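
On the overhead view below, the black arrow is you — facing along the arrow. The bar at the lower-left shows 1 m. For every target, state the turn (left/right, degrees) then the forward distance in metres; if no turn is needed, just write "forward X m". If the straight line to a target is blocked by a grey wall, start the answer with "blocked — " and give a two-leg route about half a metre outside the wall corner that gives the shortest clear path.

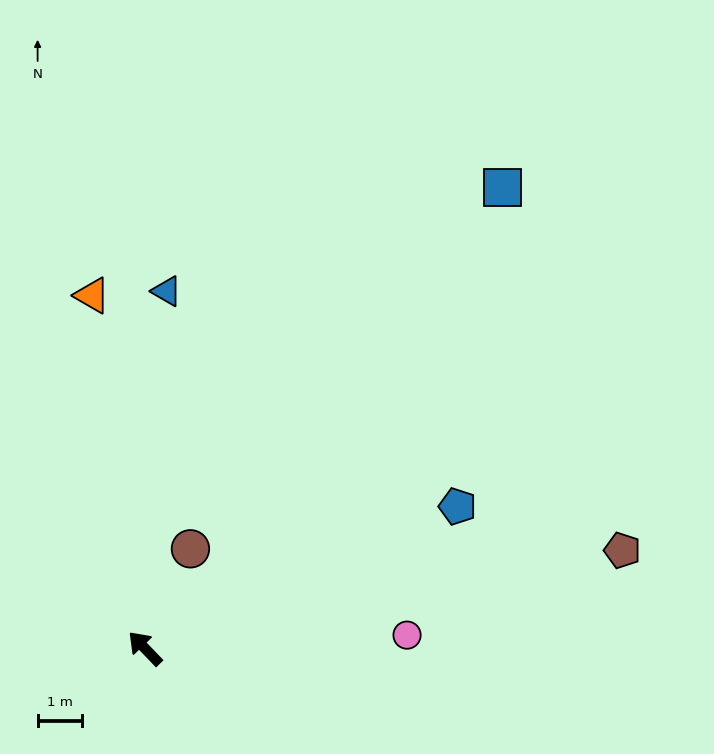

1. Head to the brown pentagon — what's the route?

turn right 122°, forward 10.9 m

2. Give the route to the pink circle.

turn right 131°, forward 5.9 m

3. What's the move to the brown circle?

turn right 68°, forward 2.4 m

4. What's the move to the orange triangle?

turn right 35°, forward 8.0 m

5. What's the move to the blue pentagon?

turn right 109°, forward 7.7 m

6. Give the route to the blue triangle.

turn right 47°, forward 8.0 m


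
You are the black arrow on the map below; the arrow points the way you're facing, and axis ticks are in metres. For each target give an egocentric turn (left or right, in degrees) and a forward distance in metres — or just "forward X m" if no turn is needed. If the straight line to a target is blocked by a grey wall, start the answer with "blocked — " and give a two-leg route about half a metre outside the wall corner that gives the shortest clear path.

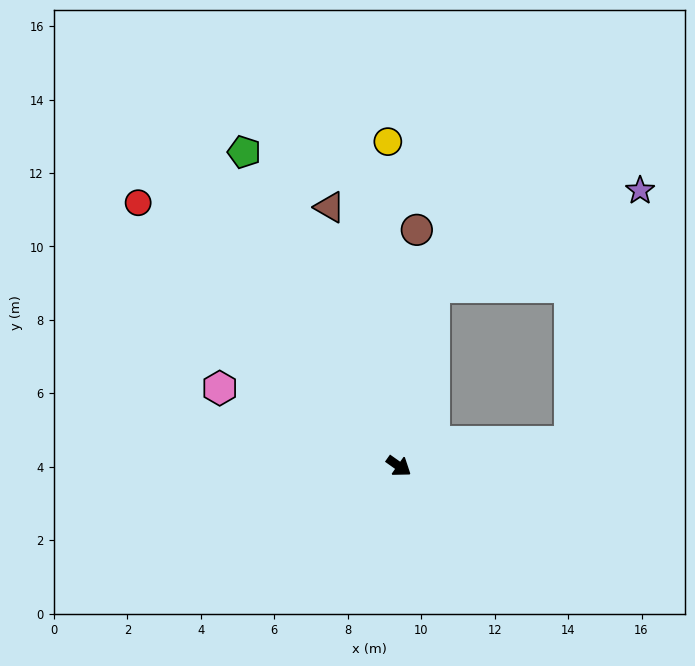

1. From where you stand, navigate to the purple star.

blocked — turn left 114°, forward 5.0 m, then turn right 53°, forward 6.2 m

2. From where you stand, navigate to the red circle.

turn left 170°, forward 10.1 m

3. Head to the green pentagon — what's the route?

turn left 151°, forward 9.5 m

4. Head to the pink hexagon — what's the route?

turn right 168°, forward 5.3 m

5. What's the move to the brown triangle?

turn left 140°, forward 7.3 m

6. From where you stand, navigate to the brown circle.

turn left 121°, forward 6.5 m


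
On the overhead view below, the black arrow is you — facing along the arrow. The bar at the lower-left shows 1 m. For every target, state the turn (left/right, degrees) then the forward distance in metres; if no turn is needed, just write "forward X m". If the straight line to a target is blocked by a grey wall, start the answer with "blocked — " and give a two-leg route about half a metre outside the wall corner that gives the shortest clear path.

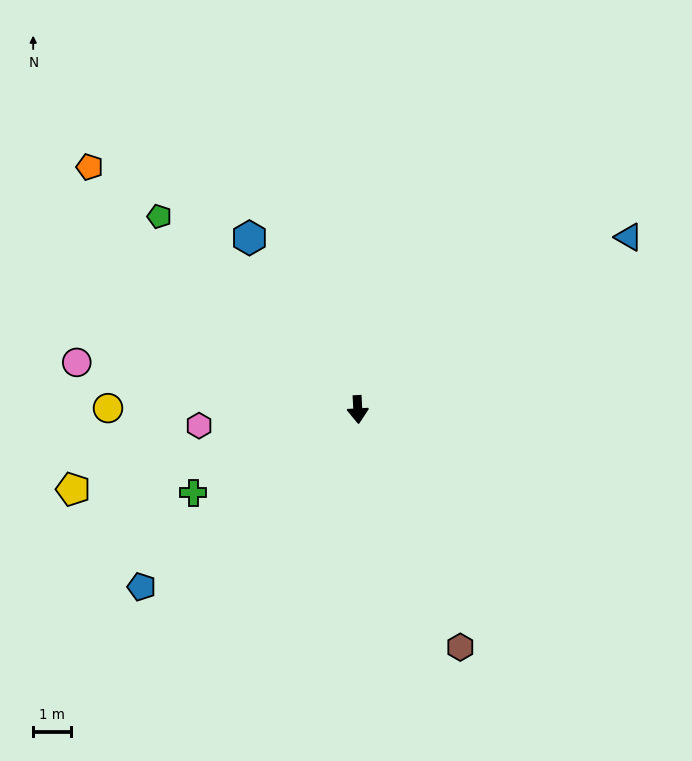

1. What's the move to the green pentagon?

turn right 137°, forward 7.4 m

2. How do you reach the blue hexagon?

turn right 151°, forward 5.4 m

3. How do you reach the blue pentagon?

turn right 54°, forward 7.5 m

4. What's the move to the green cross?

turn right 66°, forward 4.9 m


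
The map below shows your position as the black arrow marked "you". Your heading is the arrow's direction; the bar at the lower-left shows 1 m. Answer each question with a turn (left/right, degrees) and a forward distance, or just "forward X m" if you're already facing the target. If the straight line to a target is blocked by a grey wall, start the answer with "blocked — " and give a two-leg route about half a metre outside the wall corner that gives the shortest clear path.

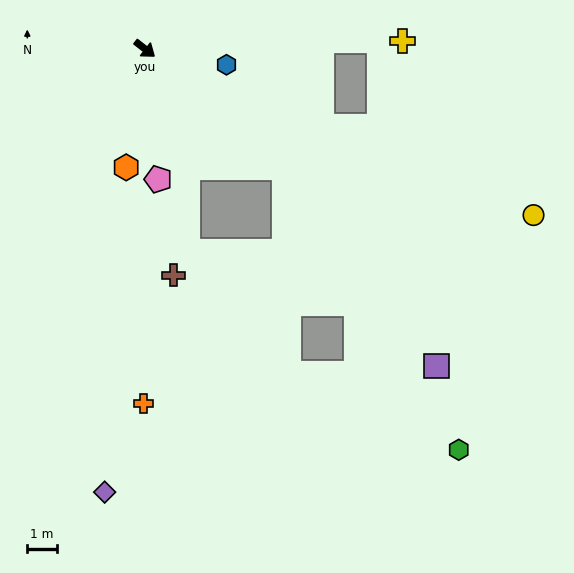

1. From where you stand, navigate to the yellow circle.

turn left 15°, forward 14.4 m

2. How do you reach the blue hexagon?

turn left 27°, forward 2.8 m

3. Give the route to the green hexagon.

blocked — turn right 3°, forward 6.2 m, then turn right 17°, forward 11.3 m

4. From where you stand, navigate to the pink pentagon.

turn right 46°, forward 4.5 m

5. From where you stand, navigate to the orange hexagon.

turn right 61°, forward 4.1 m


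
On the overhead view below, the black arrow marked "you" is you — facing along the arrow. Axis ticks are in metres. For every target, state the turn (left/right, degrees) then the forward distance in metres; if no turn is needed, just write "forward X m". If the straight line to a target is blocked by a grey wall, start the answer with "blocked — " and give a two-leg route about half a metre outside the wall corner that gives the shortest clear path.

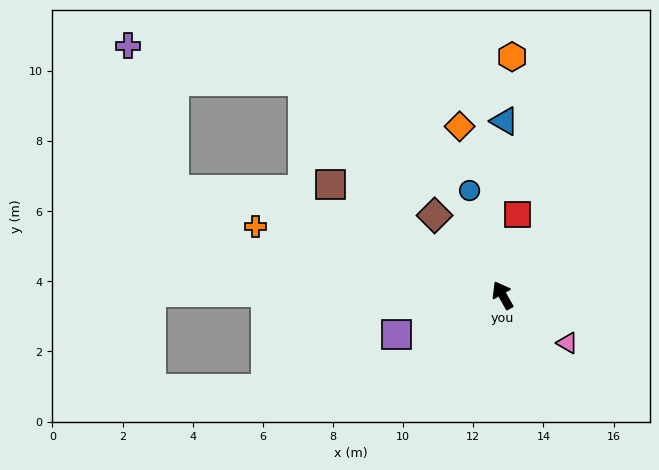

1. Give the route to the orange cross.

turn left 45°, forward 7.3 m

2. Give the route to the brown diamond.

turn left 11°, forward 3.0 m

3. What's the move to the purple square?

turn left 81°, forward 3.2 m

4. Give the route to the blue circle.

turn right 12°, forward 3.1 m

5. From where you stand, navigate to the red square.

turn right 40°, forward 2.3 m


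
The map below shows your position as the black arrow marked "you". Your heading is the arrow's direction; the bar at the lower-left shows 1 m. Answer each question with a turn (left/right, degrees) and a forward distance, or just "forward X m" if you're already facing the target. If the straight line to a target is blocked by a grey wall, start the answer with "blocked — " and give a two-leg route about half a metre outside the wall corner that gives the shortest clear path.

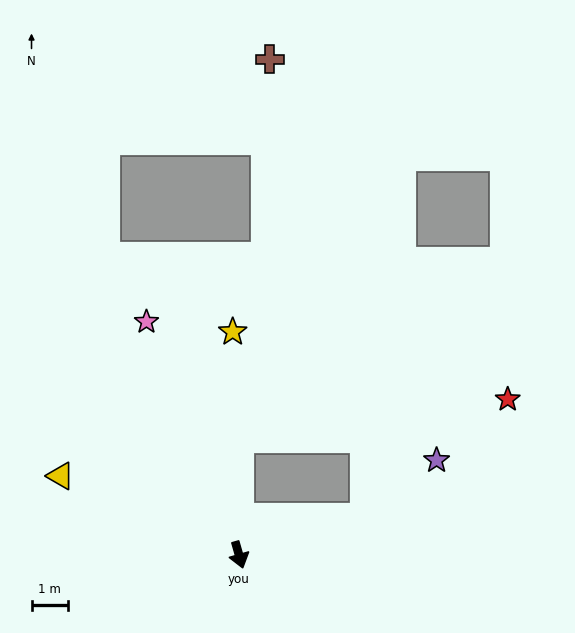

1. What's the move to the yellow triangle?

turn right 130°, forward 5.3 m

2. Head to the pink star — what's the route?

turn right 174°, forward 6.8 m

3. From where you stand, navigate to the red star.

blocked — turn left 164°, forward 3.2 m, then turn right 82°, forward 7.4 m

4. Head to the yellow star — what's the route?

turn left 166°, forward 6.1 m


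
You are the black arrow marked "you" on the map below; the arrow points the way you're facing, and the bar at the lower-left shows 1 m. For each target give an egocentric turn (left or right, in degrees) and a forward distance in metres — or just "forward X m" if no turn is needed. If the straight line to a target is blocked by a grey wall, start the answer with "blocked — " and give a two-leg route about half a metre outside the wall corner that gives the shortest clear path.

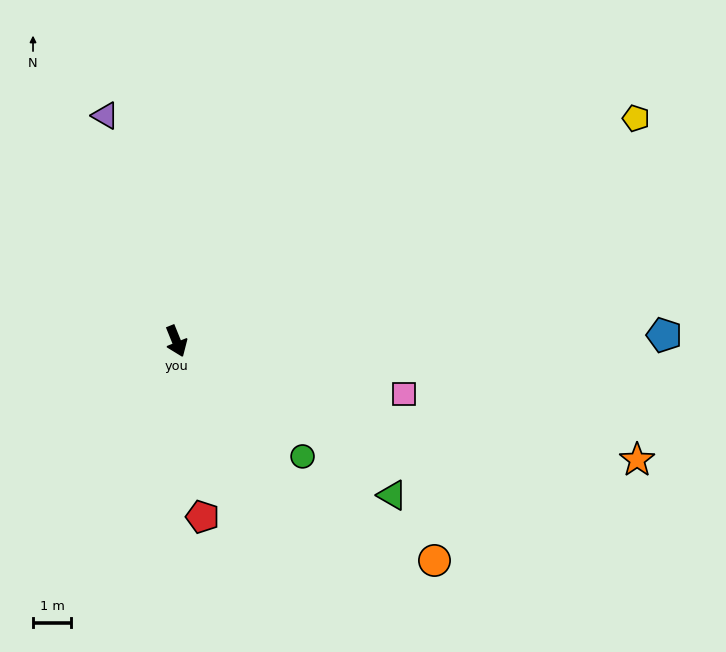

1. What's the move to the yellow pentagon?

turn left 94°, forward 13.5 m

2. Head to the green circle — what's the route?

turn left 26°, forward 4.5 m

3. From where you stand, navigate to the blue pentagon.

turn left 69°, forward 12.9 m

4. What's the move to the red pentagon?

turn right 14°, forward 4.7 m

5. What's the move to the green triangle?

turn left 32°, forward 7.0 m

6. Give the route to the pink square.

turn left 55°, forward 6.2 m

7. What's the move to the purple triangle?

turn left 175°, forward 6.2 m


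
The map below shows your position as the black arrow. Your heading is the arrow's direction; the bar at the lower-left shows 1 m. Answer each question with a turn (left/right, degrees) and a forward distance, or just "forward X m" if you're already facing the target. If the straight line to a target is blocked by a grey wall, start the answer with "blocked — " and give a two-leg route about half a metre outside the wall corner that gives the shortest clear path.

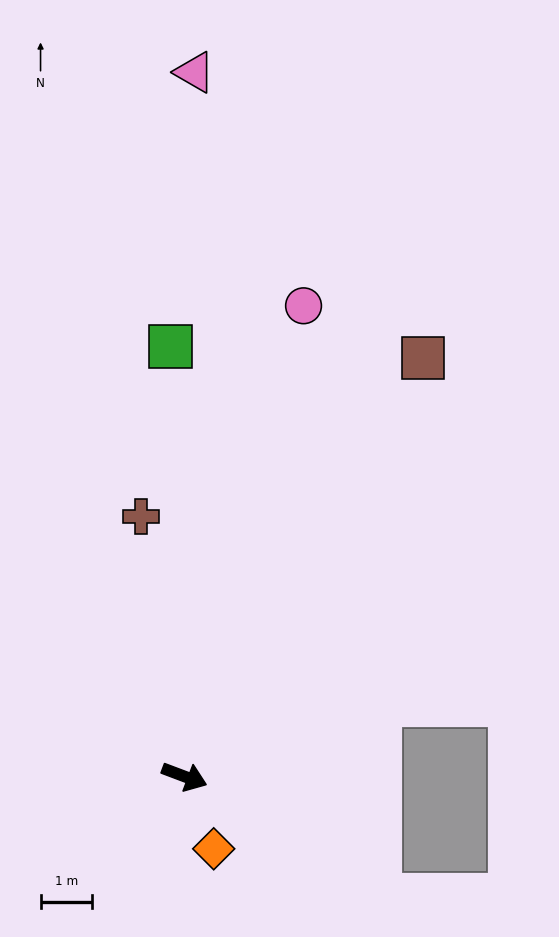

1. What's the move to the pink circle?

turn left 96°, forward 9.4 m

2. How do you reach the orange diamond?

turn right 47°, forward 1.5 m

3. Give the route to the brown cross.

turn left 120°, forward 5.1 m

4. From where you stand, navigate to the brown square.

turn left 81°, forward 9.3 m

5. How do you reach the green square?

turn left 113°, forward 8.3 m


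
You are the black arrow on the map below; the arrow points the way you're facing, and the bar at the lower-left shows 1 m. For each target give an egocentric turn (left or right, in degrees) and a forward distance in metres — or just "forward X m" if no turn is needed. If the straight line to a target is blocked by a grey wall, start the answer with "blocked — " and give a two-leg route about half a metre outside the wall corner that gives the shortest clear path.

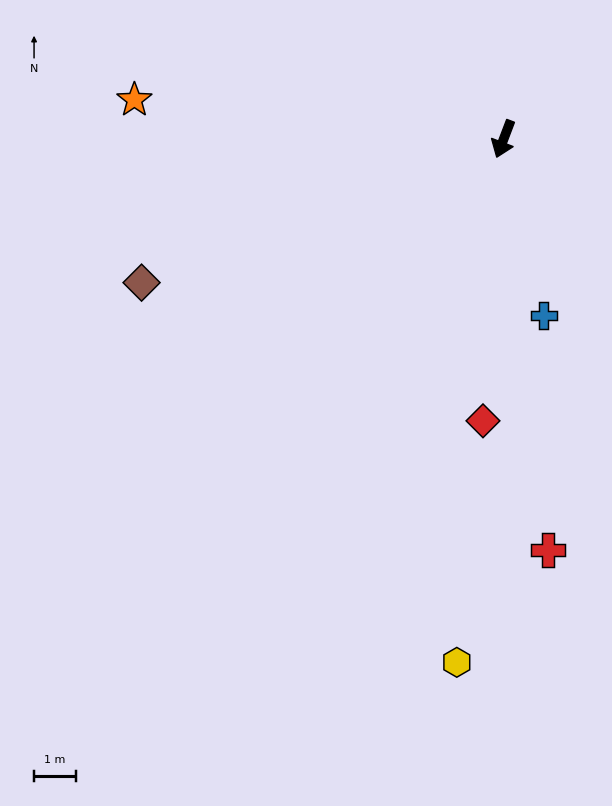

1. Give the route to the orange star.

turn right 75°, forward 8.9 m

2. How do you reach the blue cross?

turn left 34°, forward 4.3 m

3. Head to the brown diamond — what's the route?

turn right 48°, forward 9.3 m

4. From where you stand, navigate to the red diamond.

turn left 17°, forward 6.7 m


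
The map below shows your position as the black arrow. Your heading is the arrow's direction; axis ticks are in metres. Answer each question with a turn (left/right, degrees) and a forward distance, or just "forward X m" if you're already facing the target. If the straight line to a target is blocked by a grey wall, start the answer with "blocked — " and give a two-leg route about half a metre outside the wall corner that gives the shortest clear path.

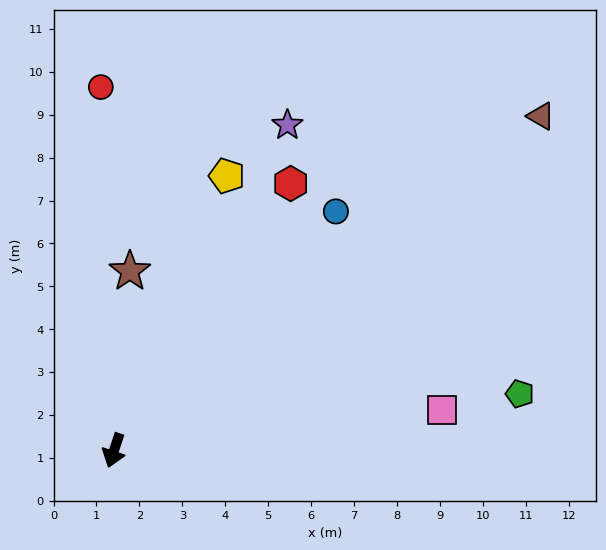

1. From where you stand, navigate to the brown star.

turn right 167°, forward 4.2 m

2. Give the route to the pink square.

turn left 115°, forward 7.7 m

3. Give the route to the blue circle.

turn left 155°, forward 7.6 m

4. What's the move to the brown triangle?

turn left 146°, forward 12.6 m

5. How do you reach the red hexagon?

turn left 165°, forward 7.5 m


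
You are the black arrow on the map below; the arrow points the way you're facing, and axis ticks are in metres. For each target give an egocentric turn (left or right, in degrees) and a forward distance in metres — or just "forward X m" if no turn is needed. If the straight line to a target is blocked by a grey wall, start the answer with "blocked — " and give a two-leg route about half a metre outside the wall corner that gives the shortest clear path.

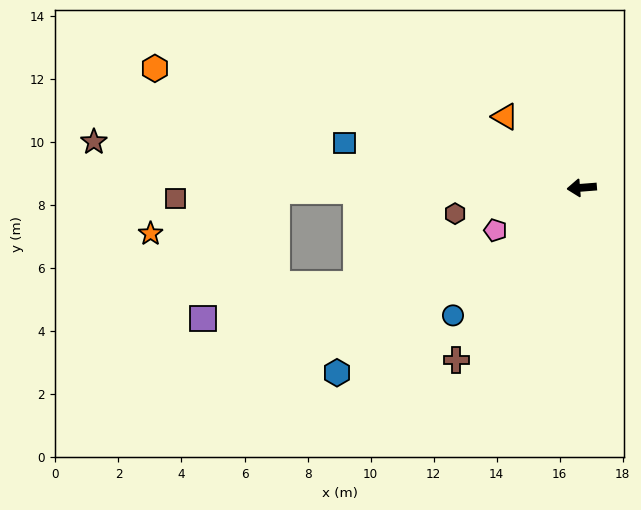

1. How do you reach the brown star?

turn right 10°, forward 15.6 m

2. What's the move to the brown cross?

turn left 49°, forward 6.8 m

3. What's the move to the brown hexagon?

turn left 7°, forward 4.1 m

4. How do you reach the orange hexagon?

turn right 20°, forward 14.1 m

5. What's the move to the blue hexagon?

turn left 33°, forward 9.7 m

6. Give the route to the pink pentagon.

turn left 22°, forward 3.1 m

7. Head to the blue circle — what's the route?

turn left 40°, forward 5.8 m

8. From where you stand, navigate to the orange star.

blocked — turn right 4°, forward 9.7 m, then turn left 18°, forward 4.2 m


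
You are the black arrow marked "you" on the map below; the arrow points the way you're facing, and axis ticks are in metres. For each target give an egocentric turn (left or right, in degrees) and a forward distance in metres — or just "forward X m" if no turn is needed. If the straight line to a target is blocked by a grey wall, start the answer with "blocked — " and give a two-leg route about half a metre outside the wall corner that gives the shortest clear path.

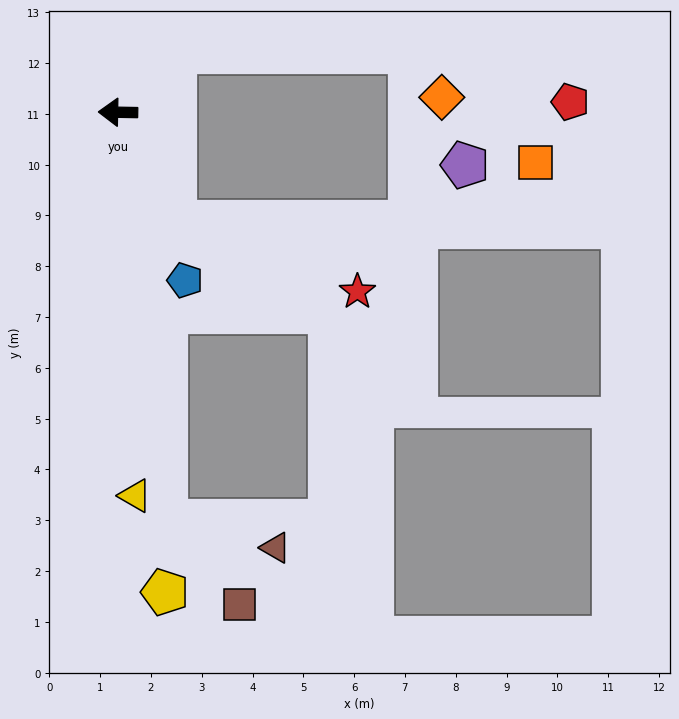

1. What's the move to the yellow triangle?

turn left 94°, forward 7.6 m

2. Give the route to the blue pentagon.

turn left 113°, forward 3.6 m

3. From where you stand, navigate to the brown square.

blocked — turn left 98°, forward 8.1 m, then turn left 34°, forward 2.2 m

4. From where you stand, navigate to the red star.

blocked — turn left 119°, forward 2.4 m, then turn left 41°, forward 3.9 m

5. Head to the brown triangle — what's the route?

blocked — turn left 98°, forward 8.1 m, then turn left 69°, forward 2.2 m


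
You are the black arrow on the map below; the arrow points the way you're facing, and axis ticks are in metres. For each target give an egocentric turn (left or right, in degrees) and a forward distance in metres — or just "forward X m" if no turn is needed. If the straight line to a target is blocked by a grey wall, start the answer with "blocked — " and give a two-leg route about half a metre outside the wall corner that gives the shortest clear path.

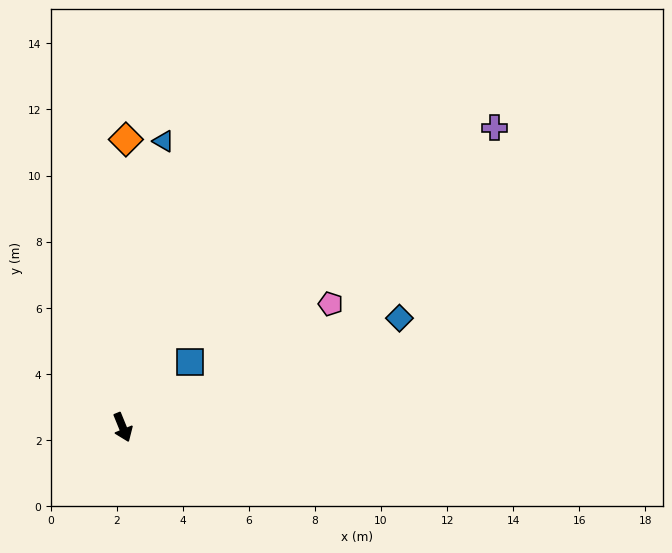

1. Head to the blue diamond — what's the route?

turn left 89°, forward 9.0 m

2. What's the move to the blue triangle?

turn left 150°, forward 8.8 m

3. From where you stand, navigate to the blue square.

turn left 112°, forward 2.8 m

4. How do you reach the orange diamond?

turn left 157°, forward 8.7 m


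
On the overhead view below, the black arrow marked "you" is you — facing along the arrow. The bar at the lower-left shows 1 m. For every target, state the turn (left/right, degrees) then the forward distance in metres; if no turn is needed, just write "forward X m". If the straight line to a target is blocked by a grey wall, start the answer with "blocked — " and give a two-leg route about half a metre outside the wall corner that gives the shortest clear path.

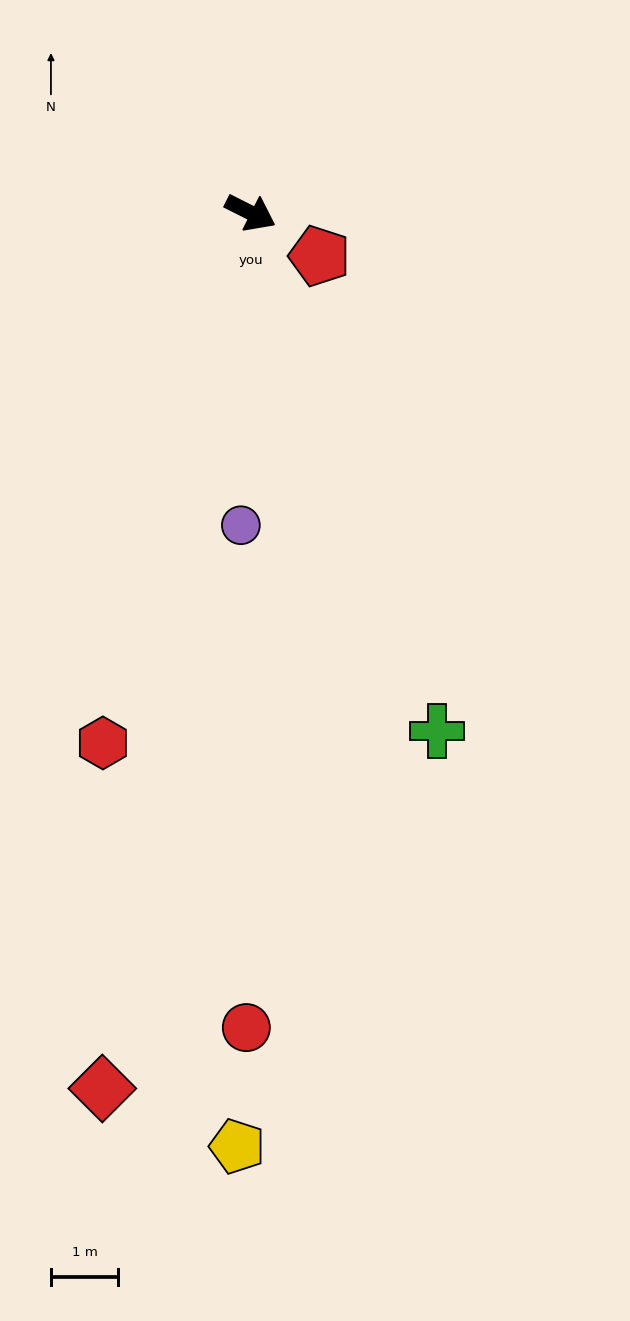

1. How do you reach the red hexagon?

turn right 79°, forward 8.2 m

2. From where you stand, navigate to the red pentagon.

turn right 5°, forward 1.2 m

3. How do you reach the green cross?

turn right 43°, forward 8.2 m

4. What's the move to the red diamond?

turn right 73°, forward 13.3 m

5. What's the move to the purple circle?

turn right 65°, forward 4.7 m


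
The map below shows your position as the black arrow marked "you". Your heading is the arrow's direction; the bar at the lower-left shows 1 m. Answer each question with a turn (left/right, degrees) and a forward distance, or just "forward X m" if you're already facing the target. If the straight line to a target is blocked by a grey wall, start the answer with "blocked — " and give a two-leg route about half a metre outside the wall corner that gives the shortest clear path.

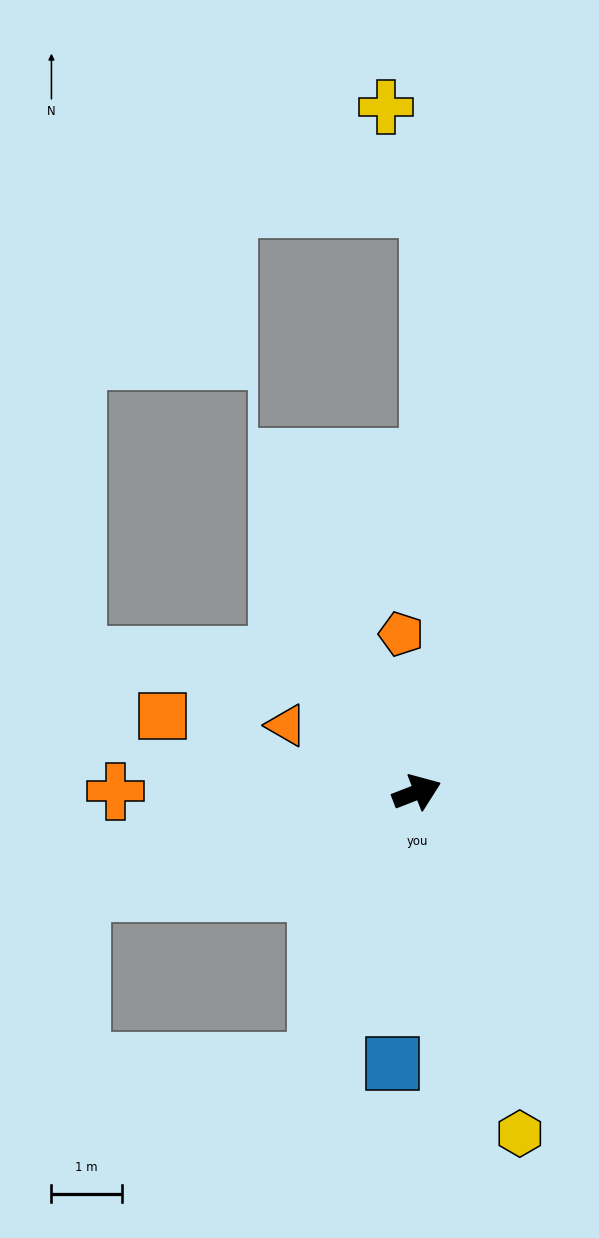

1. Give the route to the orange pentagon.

turn left 74°, forward 2.3 m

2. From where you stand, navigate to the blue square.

turn right 116°, forward 3.9 m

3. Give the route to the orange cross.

turn left 159°, forward 4.3 m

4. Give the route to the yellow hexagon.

turn right 94°, forward 5.1 m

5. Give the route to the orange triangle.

turn left 132°, forward 2.1 m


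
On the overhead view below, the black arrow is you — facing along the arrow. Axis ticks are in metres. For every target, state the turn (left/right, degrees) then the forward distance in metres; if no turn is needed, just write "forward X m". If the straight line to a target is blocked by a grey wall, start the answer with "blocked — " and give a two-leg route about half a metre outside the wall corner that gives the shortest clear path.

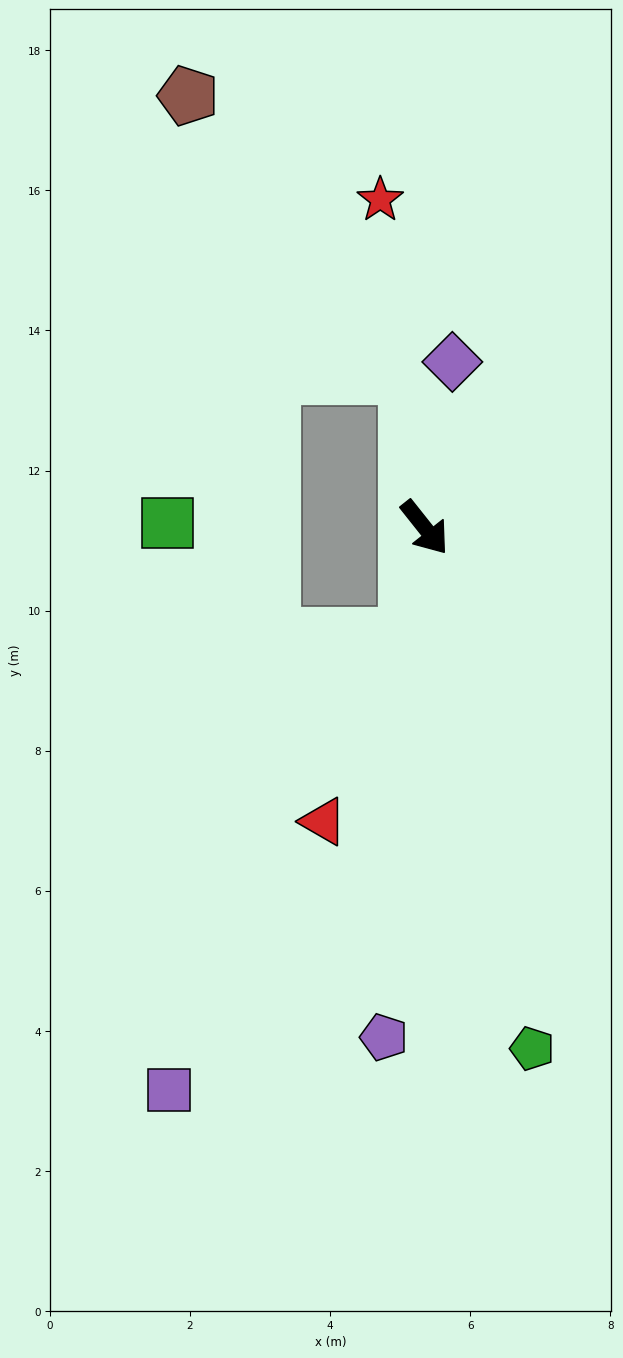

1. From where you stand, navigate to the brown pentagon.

blocked — turn left 148°, forward 2.2 m, then turn left 32°, forward 5.1 m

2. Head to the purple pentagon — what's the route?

turn right 43°, forward 7.3 m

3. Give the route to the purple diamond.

turn left 132°, forward 2.4 m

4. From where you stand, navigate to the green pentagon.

turn right 27°, forward 7.6 m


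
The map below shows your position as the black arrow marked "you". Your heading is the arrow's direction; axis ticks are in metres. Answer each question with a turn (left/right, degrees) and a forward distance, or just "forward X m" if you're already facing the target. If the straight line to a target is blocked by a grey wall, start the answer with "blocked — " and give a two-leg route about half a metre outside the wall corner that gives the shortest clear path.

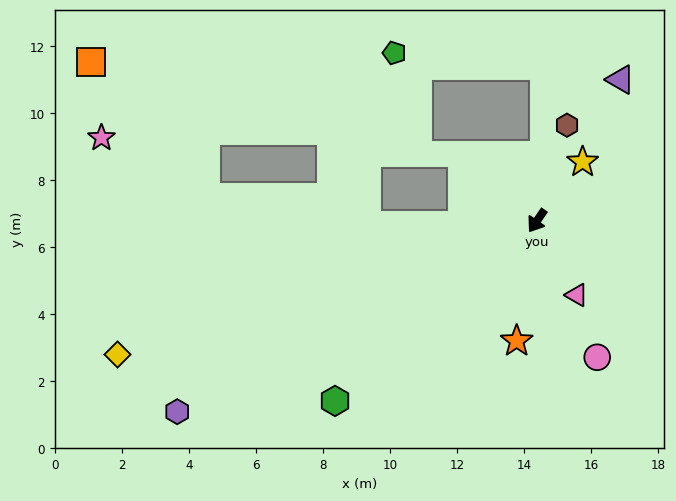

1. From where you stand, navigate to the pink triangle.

turn left 63°, forward 2.5 m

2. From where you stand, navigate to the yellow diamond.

turn right 38°, forward 13.1 m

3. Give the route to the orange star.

turn left 25°, forward 3.6 m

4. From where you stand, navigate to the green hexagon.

turn right 14°, forward 8.1 m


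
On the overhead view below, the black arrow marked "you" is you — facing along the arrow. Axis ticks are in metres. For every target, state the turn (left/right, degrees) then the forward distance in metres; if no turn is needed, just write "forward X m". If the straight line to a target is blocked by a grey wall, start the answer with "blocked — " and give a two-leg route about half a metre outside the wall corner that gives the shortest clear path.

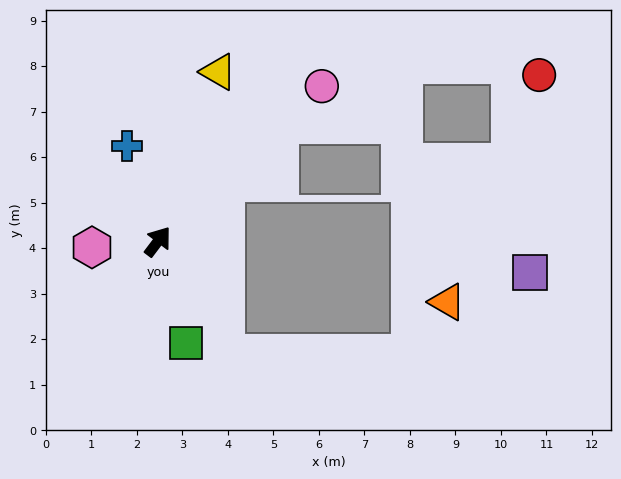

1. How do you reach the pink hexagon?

turn left 132°, forward 1.5 m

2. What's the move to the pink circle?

turn right 9°, forward 5.0 m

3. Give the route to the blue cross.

turn left 55°, forward 2.2 m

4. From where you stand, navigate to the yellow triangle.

turn left 18°, forward 4.0 m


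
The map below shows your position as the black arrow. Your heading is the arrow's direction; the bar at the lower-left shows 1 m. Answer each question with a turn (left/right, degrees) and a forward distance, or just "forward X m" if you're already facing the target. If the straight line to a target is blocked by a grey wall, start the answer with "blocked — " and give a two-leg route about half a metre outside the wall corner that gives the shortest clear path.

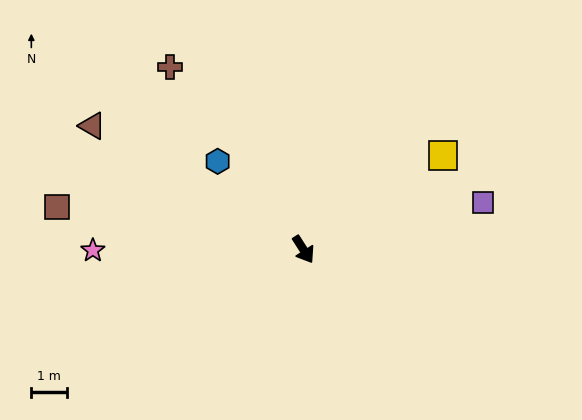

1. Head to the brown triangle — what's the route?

turn right 153°, forward 6.8 m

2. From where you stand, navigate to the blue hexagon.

turn right 168°, forward 3.4 m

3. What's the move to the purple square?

turn left 72°, forward 5.2 m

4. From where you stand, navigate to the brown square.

turn right 132°, forward 7.0 m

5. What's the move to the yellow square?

turn left 91°, forward 4.7 m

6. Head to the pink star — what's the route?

turn right 122°, forward 5.9 m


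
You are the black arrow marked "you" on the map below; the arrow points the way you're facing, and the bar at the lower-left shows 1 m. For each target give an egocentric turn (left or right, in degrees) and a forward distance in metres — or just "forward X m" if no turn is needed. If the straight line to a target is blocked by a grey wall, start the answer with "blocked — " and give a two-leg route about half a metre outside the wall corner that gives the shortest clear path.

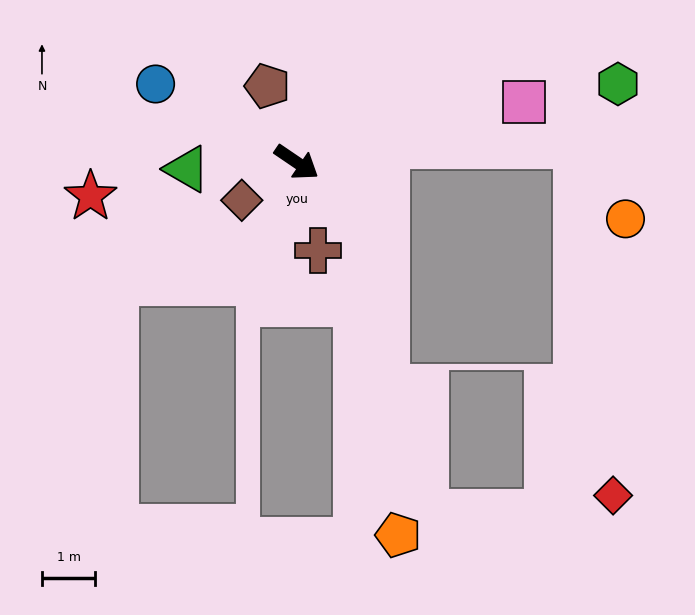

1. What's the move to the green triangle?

turn right 142°, forward 2.1 m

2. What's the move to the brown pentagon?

turn left 145°, forward 1.5 m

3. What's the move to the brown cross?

turn right 42°, forward 1.7 m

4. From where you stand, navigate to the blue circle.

turn right 175°, forward 3.0 m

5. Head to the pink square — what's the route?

turn left 49°, forward 4.4 m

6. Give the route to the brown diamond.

turn right 111°, forward 1.3 m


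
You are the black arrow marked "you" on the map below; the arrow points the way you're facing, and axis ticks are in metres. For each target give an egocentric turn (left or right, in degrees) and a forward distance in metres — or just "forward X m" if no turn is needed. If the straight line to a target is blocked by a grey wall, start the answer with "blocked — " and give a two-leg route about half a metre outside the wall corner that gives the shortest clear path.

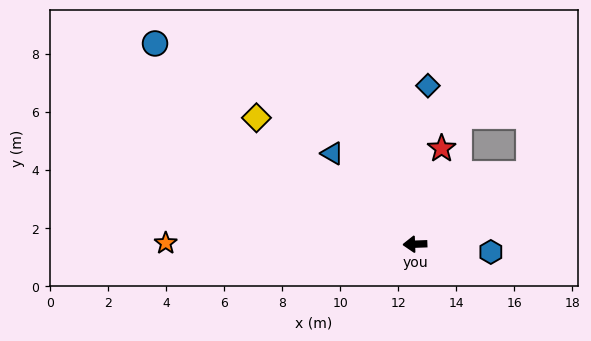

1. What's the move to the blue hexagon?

turn left 172°, forward 2.6 m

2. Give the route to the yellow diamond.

turn right 41°, forward 7.0 m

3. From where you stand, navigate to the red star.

turn right 108°, forward 3.4 m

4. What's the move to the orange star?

turn right 2°, forward 8.6 m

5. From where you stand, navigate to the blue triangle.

turn right 50°, forward 4.2 m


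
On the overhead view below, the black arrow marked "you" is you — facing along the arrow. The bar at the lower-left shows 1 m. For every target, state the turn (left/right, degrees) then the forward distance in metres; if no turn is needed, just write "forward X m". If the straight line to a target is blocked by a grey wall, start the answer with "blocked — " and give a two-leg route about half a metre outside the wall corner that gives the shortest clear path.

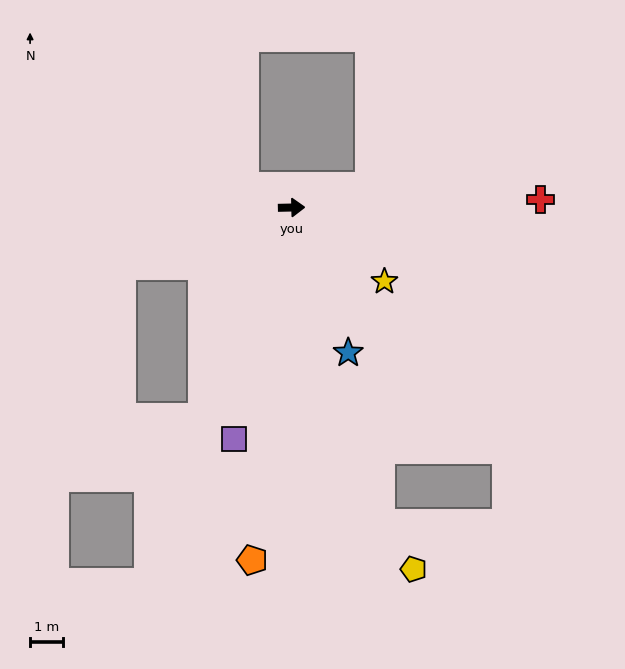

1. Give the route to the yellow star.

turn right 40°, forward 3.6 m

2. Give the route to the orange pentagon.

turn right 98°, forward 10.8 m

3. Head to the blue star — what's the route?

turn right 70°, forward 4.8 m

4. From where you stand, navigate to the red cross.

forward 7.6 m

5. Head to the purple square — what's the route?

turn right 105°, forward 7.3 m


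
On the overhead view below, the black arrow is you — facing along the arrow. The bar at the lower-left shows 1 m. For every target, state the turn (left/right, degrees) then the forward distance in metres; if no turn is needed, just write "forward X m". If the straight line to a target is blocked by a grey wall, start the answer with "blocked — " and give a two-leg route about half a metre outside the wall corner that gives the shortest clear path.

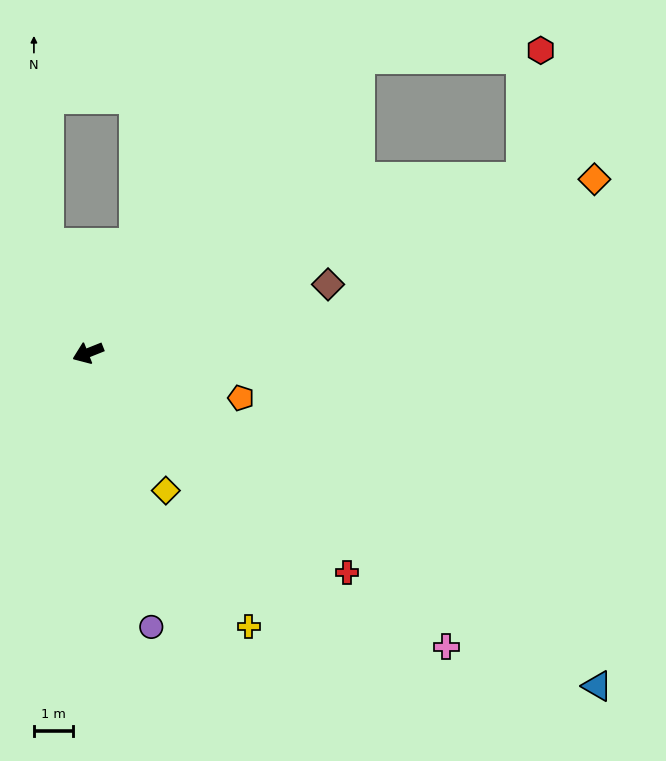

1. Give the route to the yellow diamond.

turn left 98°, forward 4.0 m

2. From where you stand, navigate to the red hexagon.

blocked — turn right 154°, forward 10.2 m, then turn right 46°, forward 4.6 m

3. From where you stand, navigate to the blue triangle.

turn left 125°, forward 15.5 m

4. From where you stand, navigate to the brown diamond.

turn left 174°, forward 6.3 m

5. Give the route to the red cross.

turn left 118°, forward 8.6 m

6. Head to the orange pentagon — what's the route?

turn left 142°, forward 4.0 m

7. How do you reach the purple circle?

turn left 81°, forward 7.1 m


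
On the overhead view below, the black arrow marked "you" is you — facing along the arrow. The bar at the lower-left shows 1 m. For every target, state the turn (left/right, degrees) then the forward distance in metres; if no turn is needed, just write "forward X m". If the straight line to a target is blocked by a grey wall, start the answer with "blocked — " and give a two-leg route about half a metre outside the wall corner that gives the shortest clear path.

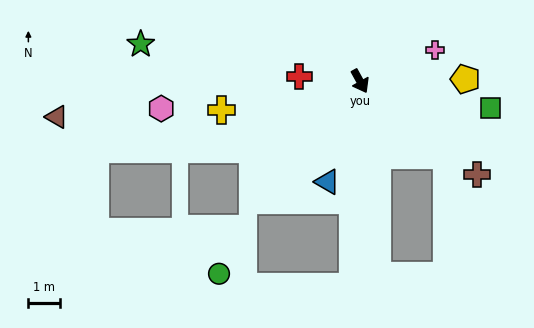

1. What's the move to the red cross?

turn right 123°, forward 1.9 m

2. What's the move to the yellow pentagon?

turn left 62°, forward 3.3 m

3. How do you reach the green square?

turn left 49°, forward 4.2 m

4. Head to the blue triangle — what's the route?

turn right 47°, forward 3.3 m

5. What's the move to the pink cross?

turn left 84°, forward 2.5 m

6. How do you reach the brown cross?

turn left 23°, forward 4.7 m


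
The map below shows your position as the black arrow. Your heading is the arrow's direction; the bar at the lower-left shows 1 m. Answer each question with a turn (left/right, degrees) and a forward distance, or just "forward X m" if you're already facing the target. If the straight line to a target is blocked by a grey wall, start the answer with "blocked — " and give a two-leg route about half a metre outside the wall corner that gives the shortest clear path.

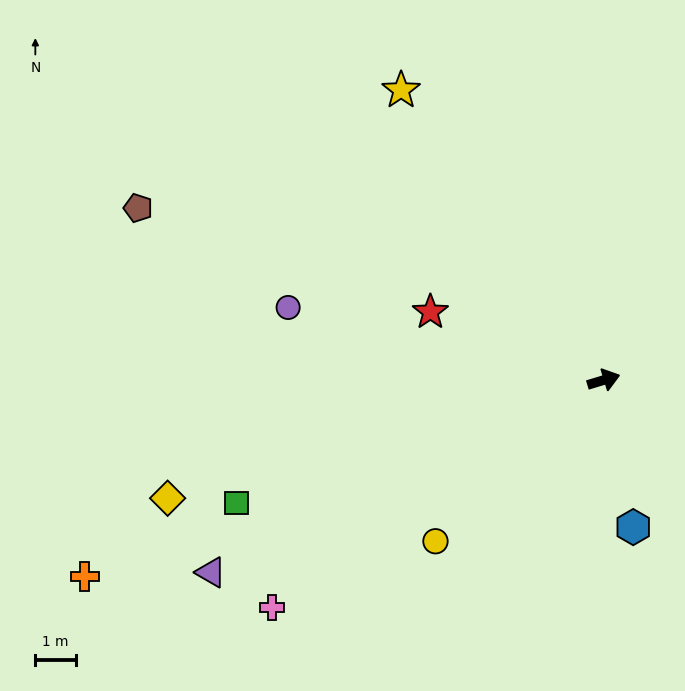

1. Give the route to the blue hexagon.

turn right 96°, forward 3.7 m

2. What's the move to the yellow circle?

turn right 153°, forward 5.7 m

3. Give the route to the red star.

turn left 142°, forward 4.6 m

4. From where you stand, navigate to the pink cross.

turn right 163°, forward 9.9 m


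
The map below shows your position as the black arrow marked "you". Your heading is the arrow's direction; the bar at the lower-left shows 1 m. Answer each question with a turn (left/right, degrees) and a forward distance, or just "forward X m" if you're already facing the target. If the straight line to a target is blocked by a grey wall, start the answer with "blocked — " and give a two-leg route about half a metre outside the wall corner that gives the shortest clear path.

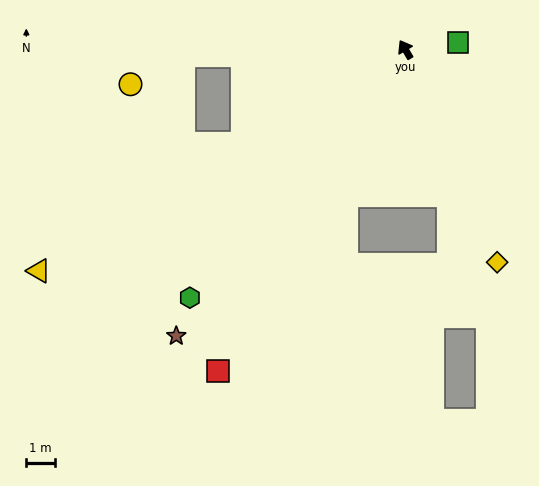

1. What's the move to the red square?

turn left 119°, forward 13.1 m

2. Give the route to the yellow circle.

blocked — turn left 61°, forward 7.9 m, then turn left 27°, forward 2.1 m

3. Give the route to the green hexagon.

turn left 109°, forward 11.6 m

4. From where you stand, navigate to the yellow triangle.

turn left 91°, forward 15.1 m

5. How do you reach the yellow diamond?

turn left 173°, forward 8.2 m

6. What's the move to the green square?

turn right 113°, forward 1.9 m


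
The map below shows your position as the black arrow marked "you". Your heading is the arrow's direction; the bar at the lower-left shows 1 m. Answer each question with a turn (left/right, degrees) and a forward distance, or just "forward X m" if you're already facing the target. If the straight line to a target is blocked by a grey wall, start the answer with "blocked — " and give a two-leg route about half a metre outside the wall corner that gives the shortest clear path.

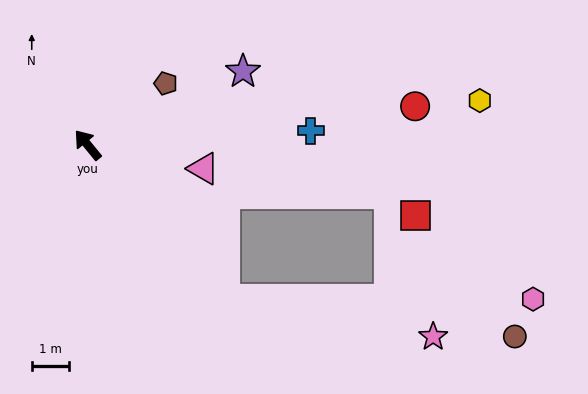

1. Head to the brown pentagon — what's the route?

turn right 91°, forward 2.7 m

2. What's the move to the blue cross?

turn right 126°, forward 6.0 m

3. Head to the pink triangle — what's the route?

turn right 141°, forward 3.2 m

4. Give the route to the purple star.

turn right 104°, forward 4.6 m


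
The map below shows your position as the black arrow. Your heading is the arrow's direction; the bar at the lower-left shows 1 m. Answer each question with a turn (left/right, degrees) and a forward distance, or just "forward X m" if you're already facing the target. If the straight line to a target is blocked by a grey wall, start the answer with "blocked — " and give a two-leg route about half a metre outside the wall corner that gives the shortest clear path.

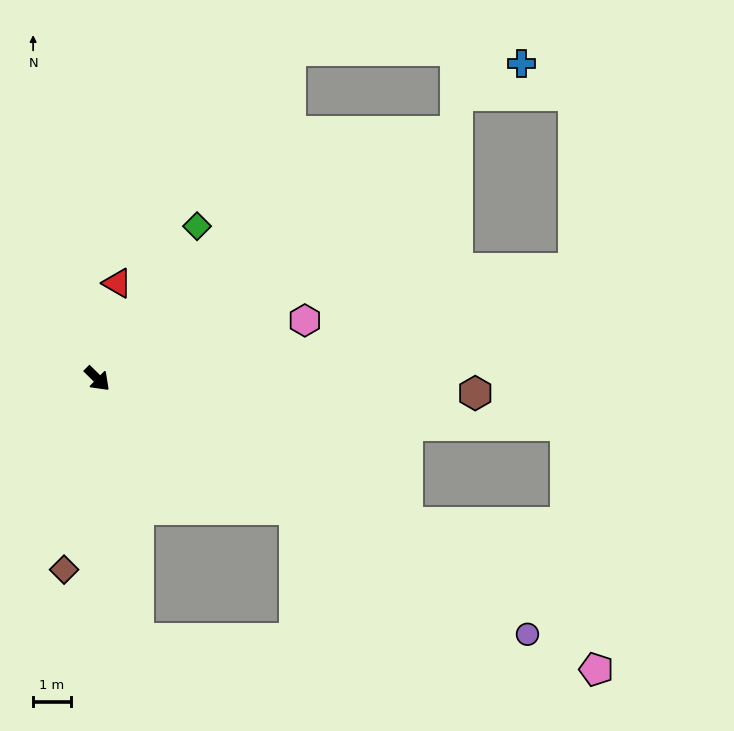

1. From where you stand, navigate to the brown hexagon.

turn left 42°, forward 10.0 m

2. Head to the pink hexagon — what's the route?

turn left 60°, forward 5.7 m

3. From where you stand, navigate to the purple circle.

turn left 14°, forward 13.2 m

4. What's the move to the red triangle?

turn left 123°, forward 2.6 m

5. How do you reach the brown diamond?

turn right 55°, forward 5.1 m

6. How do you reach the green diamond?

turn left 101°, forward 4.8 m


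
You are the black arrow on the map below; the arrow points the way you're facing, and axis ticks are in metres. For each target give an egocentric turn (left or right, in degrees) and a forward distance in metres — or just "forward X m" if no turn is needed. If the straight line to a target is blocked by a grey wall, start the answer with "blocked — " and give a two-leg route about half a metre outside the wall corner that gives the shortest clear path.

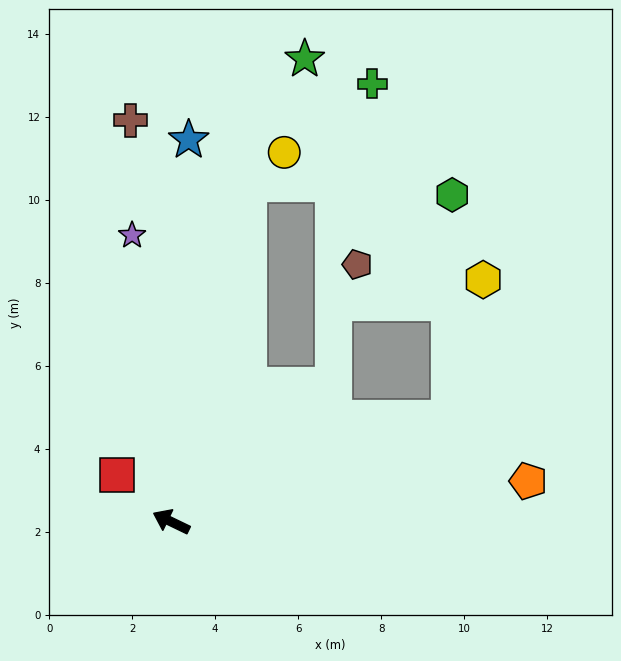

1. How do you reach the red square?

turn right 15°, forward 1.7 m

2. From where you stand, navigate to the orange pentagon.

turn right 148°, forward 8.7 m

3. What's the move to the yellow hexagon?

blocked — turn right 134°, forward 7.1 m, then turn left 56°, forward 3.4 m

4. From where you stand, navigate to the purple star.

turn right 56°, forward 7.0 m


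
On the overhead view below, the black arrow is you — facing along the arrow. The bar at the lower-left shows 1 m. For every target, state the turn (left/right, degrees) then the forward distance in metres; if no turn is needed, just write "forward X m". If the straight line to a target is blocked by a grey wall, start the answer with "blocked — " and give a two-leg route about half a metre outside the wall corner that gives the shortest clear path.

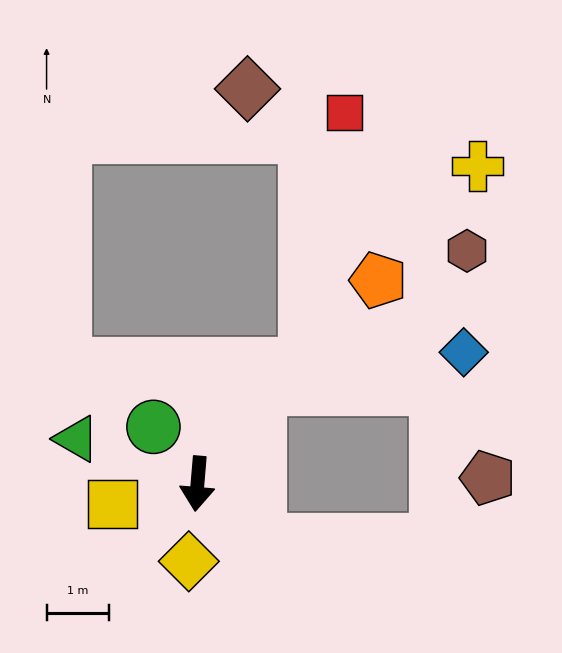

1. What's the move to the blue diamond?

blocked — turn left 151°, forward 1.8 m, then turn right 46°, forward 3.3 m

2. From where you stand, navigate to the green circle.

turn right 137°, forward 1.1 m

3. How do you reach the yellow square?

turn right 72°, forward 1.4 m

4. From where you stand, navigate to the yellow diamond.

forward 1.2 m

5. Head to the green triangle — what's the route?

turn right 106°, forward 2.1 m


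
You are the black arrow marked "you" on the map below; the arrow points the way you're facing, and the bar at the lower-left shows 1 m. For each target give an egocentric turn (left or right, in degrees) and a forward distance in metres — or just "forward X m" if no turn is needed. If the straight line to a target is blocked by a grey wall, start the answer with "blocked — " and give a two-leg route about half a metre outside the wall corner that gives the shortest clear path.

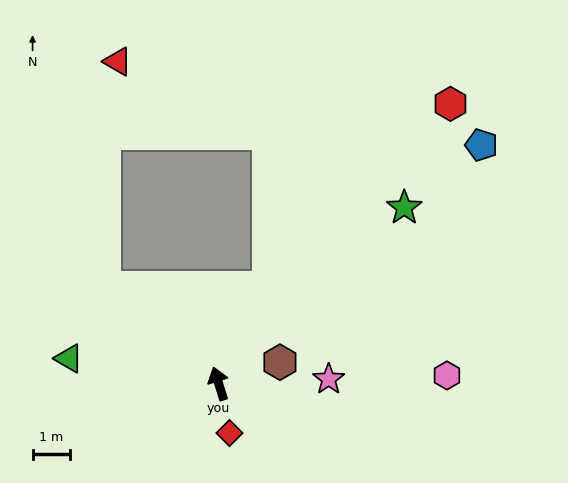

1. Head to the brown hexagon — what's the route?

turn right 88°, forward 1.7 m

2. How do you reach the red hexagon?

turn right 57°, forward 9.7 m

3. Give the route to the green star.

turn right 64°, forward 6.8 m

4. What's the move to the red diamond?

turn left 175°, forward 1.3 m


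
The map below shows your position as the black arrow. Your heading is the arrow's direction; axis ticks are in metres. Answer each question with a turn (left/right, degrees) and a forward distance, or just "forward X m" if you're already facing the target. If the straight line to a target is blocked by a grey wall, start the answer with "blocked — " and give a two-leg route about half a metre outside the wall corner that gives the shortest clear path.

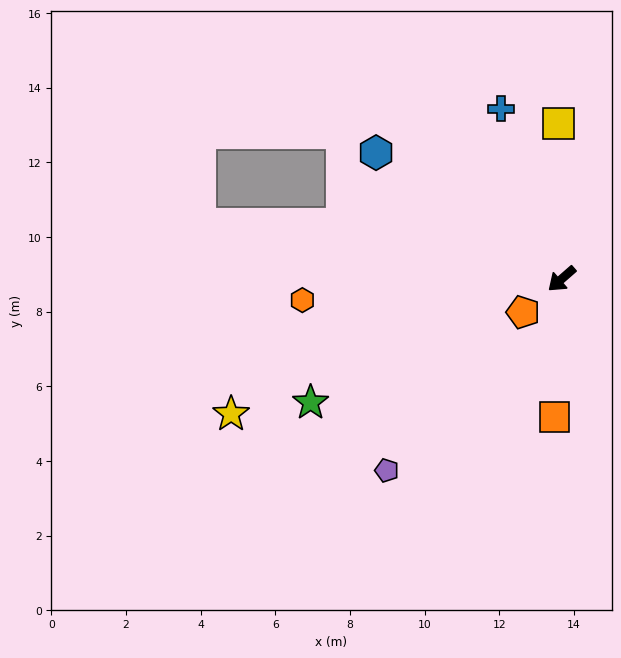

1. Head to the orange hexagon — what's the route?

turn right 36°, forward 7.0 m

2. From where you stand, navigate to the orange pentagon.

forward 1.4 m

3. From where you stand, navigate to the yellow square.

turn right 130°, forward 4.2 m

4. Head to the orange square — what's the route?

turn left 46°, forward 3.7 m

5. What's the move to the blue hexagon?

turn right 75°, forward 6.0 m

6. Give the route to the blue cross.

turn right 111°, forward 4.8 m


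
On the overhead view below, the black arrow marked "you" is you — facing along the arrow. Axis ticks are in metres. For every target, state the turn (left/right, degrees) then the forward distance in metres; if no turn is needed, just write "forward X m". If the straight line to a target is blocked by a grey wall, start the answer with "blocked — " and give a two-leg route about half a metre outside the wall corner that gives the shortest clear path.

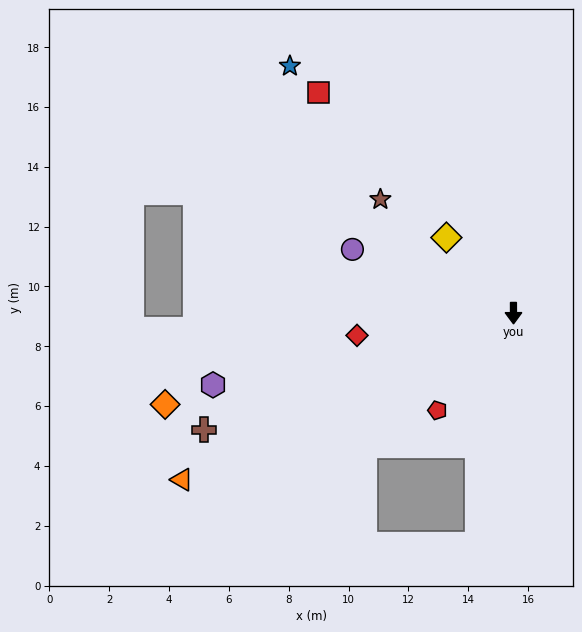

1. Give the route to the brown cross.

turn right 70°, forward 11.1 m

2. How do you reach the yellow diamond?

turn right 139°, forward 3.4 m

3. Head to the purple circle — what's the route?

turn right 112°, forward 5.8 m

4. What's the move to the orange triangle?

turn right 64°, forward 12.4 m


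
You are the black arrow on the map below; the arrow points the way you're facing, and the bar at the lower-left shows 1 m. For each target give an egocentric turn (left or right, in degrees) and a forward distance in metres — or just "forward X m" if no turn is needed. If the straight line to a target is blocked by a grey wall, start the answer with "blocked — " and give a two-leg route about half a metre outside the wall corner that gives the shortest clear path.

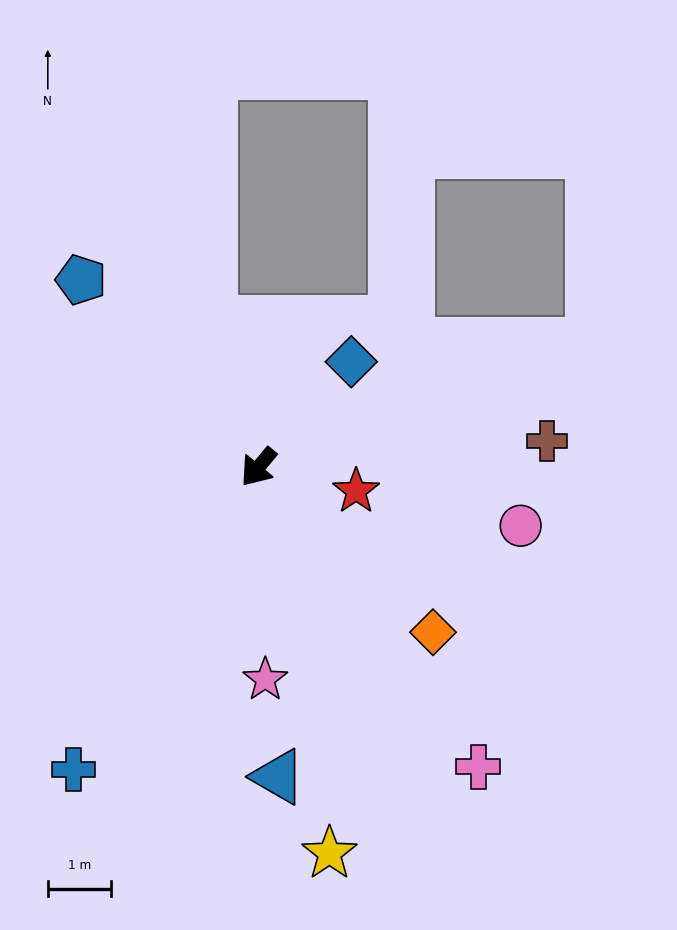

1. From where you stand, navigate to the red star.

turn left 116°, forward 1.6 m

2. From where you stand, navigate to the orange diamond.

turn left 86°, forward 3.8 m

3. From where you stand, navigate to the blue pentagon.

turn right 97°, forward 4.1 m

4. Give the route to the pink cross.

turn left 76°, forward 5.8 m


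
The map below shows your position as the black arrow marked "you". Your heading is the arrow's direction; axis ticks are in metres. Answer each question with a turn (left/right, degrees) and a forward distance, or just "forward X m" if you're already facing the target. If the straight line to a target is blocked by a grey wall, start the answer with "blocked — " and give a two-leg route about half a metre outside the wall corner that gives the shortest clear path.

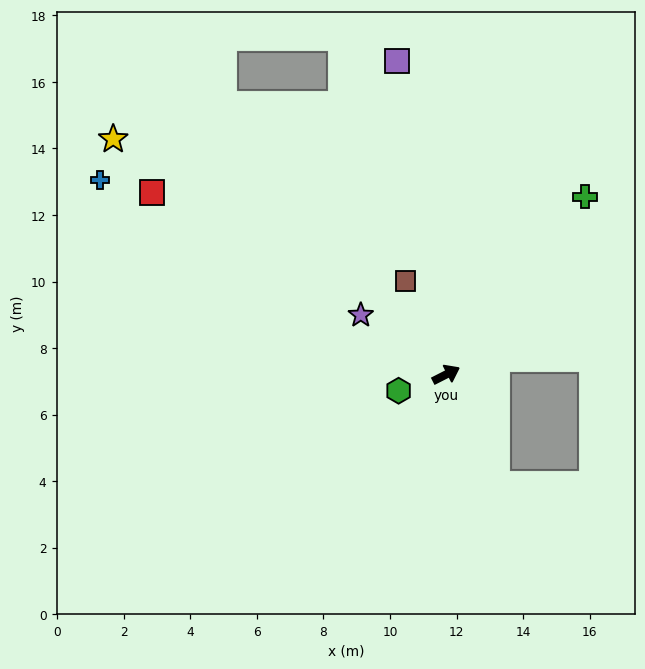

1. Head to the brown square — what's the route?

turn left 86°, forward 3.1 m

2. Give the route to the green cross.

turn left 25°, forward 6.8 m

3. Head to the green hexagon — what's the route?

turn left 172°, forward 1.5 m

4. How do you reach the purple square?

turn left 72°, forward 9.5 m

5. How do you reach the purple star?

turn left 118°, forward 3.1 m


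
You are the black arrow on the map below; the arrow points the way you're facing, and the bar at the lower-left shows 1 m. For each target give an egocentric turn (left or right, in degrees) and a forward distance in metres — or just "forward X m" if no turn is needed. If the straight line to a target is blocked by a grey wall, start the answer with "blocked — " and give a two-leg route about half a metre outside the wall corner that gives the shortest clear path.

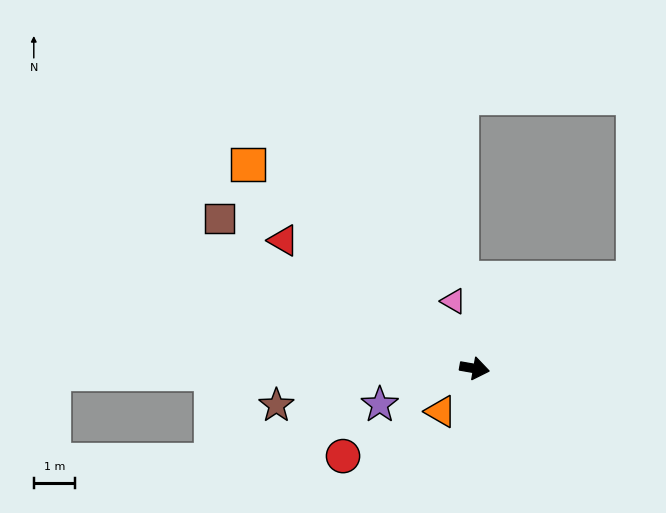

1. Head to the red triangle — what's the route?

turn left 156°, forward 5.5 m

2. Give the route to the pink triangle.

turn left 117°, forward 1.7 m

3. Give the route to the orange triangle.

turn right 118°, forward 1.3 m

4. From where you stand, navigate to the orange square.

turn left 148°, forward 7.3 m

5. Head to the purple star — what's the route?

turn right 149°, forward 2.4 m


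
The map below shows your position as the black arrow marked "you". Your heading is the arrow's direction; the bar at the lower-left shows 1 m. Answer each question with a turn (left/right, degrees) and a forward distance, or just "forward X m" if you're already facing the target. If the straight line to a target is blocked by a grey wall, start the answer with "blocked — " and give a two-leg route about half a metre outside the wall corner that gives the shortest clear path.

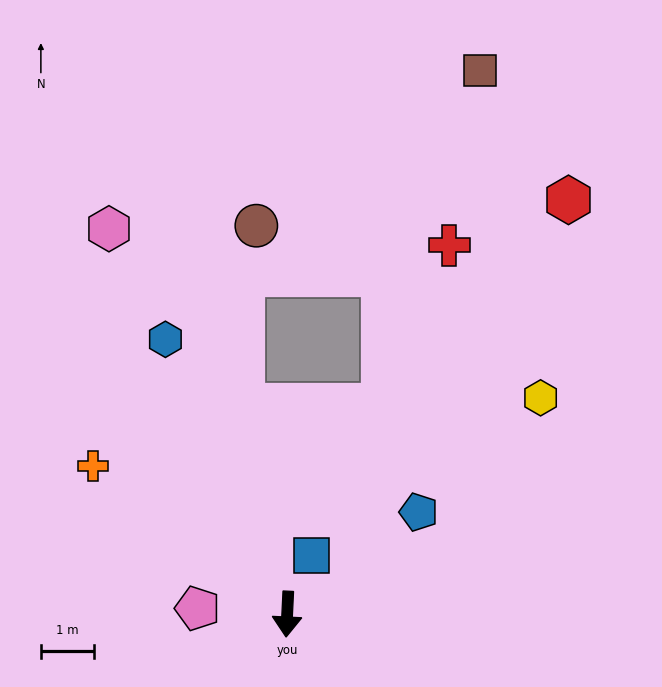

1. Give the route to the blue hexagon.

turn right 153°, forward 5.7 m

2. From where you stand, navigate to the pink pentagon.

turn right 91°, forward 1.7 m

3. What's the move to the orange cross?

turn right 125°, forward 4.6 m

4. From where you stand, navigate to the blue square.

turn left 160°, forward 1.2 m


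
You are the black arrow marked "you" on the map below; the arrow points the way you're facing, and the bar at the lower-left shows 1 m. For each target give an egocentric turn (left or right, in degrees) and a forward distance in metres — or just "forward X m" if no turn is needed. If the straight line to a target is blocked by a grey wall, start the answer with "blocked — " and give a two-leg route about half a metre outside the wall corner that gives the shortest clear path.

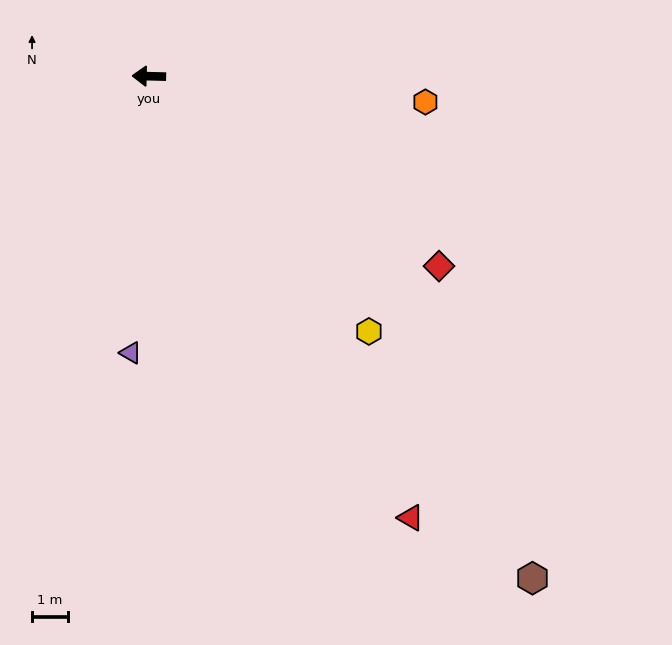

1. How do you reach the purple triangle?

turn left 88°, forward 7.7 m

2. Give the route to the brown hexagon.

turn left 129°, forward 17.6 m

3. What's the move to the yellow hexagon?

turn left 132°, forward 9.4 m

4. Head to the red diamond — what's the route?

turn left 148°, forward 9.7 m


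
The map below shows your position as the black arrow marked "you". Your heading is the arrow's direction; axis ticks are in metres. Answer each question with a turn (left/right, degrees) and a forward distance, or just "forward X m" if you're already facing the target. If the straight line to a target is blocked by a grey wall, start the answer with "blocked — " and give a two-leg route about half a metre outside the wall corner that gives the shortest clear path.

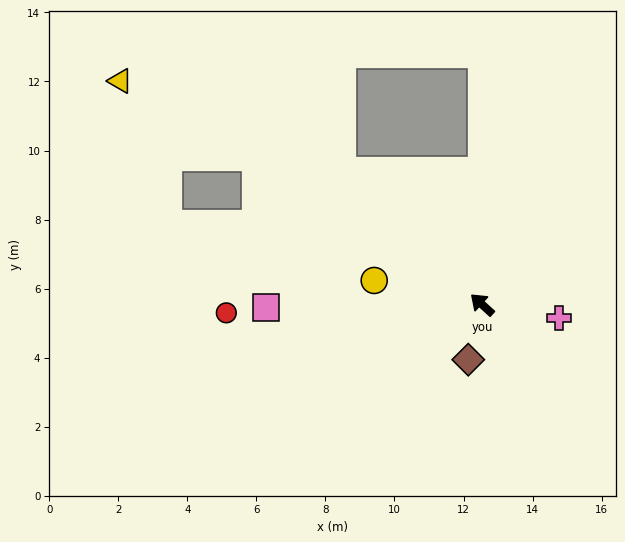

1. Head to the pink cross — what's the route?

turn right 148°, forward 2.3 m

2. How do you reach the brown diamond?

turn left 118°, forward 1.6 m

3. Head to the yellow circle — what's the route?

turn left 30°, forward 3.2 m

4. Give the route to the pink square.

turn left 43°, forward 6.3 m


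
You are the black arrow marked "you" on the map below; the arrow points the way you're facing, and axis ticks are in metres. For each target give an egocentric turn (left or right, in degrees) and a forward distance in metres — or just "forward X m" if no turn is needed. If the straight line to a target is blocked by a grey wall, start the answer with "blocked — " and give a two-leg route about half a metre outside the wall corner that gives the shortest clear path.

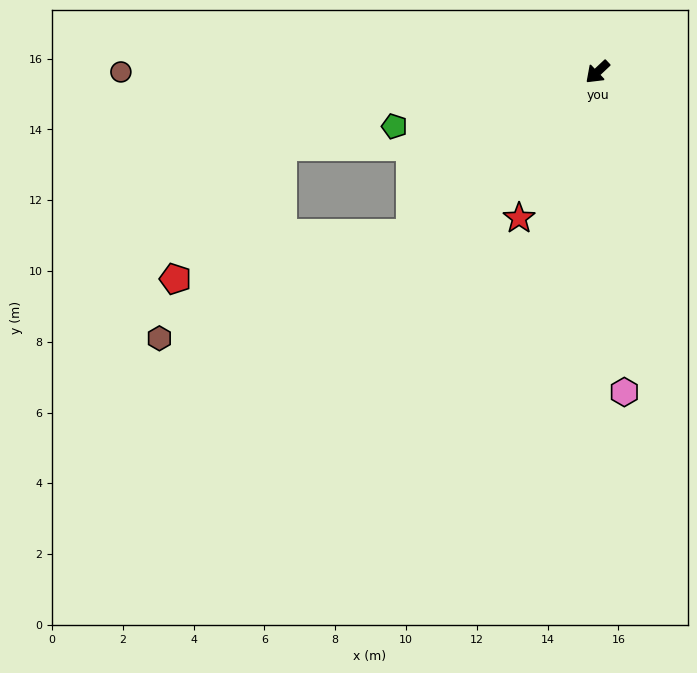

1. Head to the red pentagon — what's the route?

blocked — turn right 2°, forward 7.0 m, then turn right 31°, forward 6.8 m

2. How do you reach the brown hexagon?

blocked — turn right 2°, forward 7.0 m, then turn right 19°, forward 7.7 m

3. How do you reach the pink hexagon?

turn left 52°, forward 9.1 m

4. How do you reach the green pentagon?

turn right 28°, forward 5.9 m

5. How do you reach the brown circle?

turn right 43°, forward 13.5 m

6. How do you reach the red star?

turn left 19°, forward 4.7 m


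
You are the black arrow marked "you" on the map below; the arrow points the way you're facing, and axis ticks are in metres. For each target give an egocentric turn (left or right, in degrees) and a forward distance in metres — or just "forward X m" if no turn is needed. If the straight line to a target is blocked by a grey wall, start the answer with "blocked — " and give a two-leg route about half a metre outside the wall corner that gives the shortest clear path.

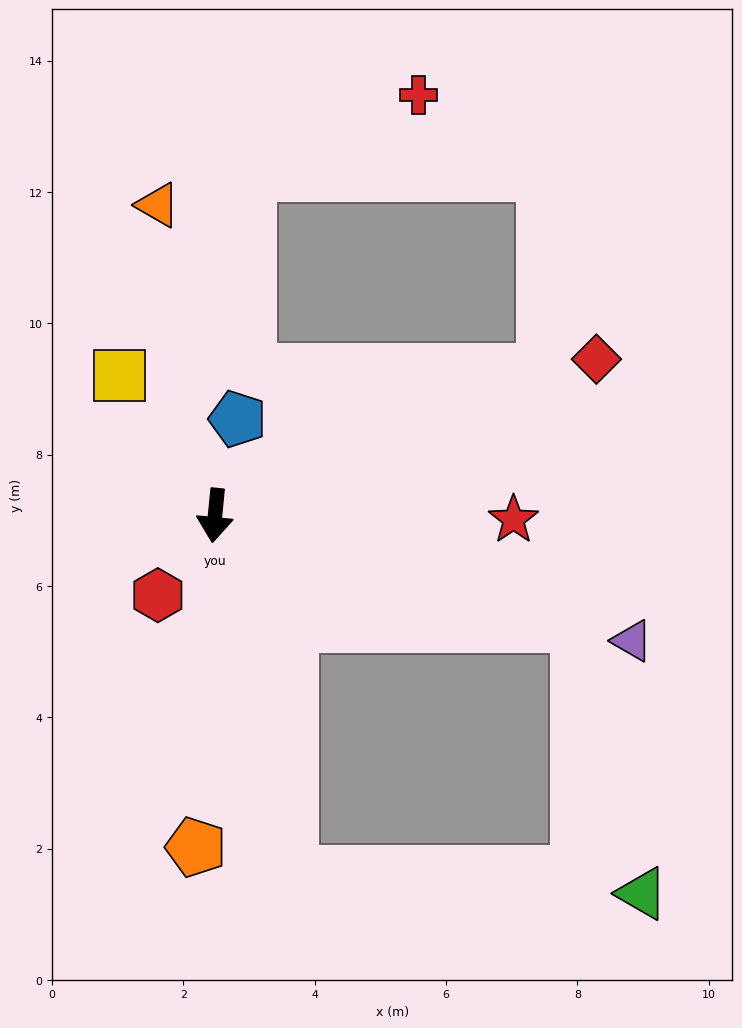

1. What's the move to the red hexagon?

turn right 30°, forward 1.5 m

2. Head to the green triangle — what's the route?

blocked — turn left 79°, forward 5.8 m, then turn right 60°, forward 4.2 m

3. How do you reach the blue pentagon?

turn left 173°, forward 1.5 m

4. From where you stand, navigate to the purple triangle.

turn left 79°, forward 6.6 m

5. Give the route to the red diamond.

turn left 118°, forward 6.3 m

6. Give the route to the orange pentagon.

turn left 2°, forward 5.1 m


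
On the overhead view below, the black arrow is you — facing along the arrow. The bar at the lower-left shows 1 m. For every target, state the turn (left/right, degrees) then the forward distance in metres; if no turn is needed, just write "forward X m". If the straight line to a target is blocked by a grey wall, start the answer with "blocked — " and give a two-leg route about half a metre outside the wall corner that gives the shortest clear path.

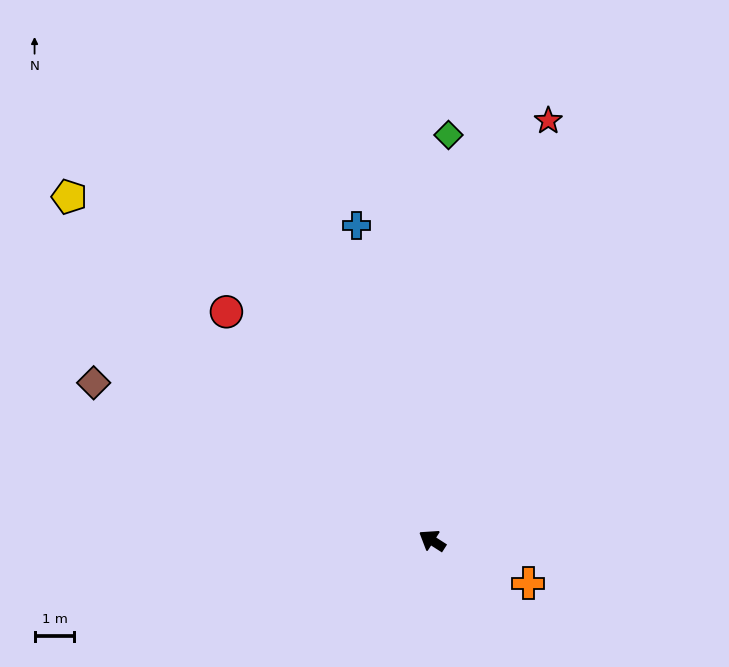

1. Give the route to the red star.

turn right 73°, forward 10.9 m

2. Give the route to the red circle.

turn right 15°, forward 7.7 m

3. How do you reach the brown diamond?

turn left 8°, forward 9.4 m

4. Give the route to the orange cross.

turn right 171°, forward 2.6 m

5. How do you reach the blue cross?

turn right 44°, forward 8.1 m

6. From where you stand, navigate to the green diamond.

turn right 60°, forward 10.2 m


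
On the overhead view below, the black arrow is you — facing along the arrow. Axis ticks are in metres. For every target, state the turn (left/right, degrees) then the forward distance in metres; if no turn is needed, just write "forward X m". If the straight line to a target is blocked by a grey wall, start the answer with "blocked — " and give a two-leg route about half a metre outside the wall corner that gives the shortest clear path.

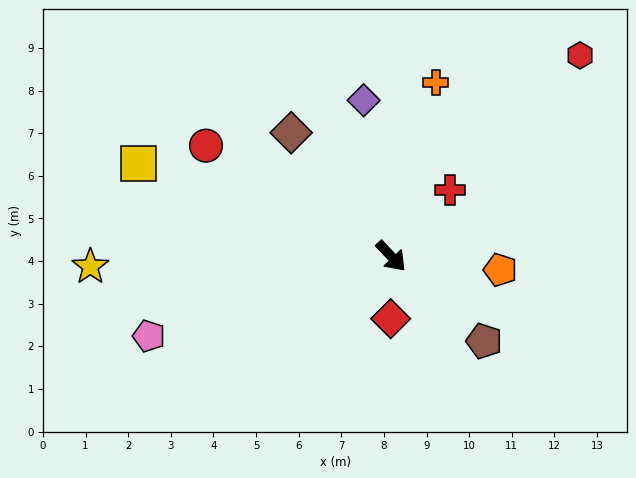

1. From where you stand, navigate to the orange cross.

turn left 122°, forward 4.2 m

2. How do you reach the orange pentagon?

turn left 40°, forward 2.6 m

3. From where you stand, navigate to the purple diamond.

turn left 147°, forward 3.7 m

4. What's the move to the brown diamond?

turn left 176°, forward 3.7 m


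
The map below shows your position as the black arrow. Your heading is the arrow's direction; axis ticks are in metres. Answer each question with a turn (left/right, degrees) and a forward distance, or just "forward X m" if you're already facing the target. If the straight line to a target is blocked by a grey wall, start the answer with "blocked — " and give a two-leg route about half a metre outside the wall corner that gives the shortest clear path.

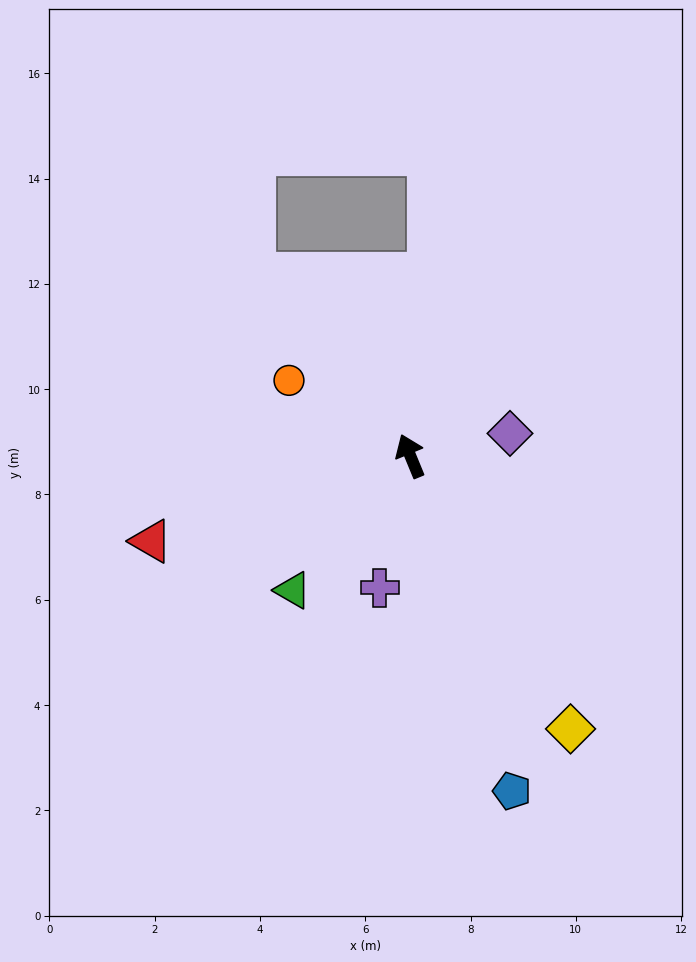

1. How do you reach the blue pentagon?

turn left 174°, forward 6.7 m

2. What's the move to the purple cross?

turn left 145°, forward 2.6 m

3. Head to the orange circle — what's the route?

turn left 36°, forward 2.7 m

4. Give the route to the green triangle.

turn left 116°, forward 3.4 m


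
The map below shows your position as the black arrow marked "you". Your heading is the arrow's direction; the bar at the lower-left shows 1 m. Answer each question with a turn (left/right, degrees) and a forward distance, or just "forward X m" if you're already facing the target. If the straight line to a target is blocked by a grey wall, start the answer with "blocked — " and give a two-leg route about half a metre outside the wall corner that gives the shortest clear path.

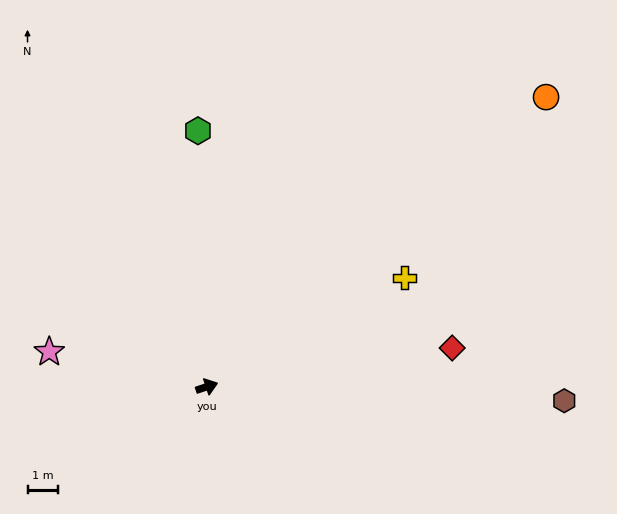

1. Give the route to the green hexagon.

turn left 73°, forward 8.3 m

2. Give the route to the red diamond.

turn right 10°, forward 8.0 m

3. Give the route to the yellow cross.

turn left 10°, forward 7.3 m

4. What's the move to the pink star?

turn left 149°, forward 5.2 m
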